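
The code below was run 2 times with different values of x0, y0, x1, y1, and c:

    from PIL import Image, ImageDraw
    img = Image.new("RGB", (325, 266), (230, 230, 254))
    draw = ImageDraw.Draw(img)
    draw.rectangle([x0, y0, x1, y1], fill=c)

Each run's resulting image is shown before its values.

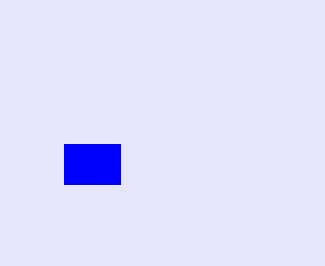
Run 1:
x0 = 64, y0 = 144, x1 = 120, y1 = 184, c = 'blue'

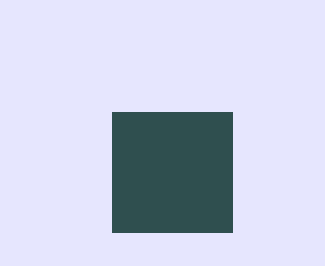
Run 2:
x0 = 112, y0 = 112, x1 = 232, y1 = 232, c = 'darkslategray'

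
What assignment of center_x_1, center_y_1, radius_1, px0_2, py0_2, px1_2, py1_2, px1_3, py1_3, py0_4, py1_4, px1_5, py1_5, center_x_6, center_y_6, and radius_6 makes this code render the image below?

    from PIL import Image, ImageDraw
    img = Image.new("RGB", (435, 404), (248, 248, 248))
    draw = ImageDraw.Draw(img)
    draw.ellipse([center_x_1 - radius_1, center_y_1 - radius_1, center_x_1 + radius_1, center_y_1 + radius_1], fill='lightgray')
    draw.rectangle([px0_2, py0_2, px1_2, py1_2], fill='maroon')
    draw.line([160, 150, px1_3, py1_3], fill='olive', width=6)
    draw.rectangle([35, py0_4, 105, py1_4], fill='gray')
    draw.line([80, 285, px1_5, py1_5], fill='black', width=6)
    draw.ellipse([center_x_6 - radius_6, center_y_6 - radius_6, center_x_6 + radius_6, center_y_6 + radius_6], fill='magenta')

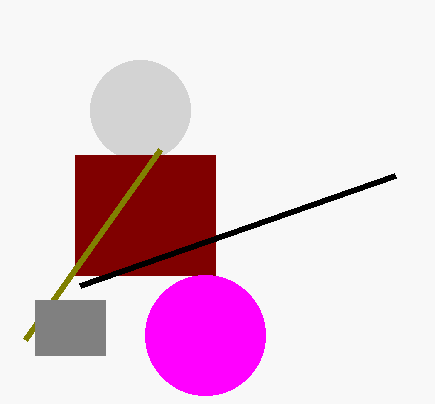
center_x_1 = 140, center_y_1 = 110, radius_1 = 50, px0_2 = 75, py0_2 = 155, px1_2 = 215, py1_2 = 275, px1_3 = 25, py1_3 = 340, py0_4 = 300, py1_4 = 355, px1_5 = 395, py1_5 = 175, center_x_6 = 205, center_y_6 = 335, radius_6 = 60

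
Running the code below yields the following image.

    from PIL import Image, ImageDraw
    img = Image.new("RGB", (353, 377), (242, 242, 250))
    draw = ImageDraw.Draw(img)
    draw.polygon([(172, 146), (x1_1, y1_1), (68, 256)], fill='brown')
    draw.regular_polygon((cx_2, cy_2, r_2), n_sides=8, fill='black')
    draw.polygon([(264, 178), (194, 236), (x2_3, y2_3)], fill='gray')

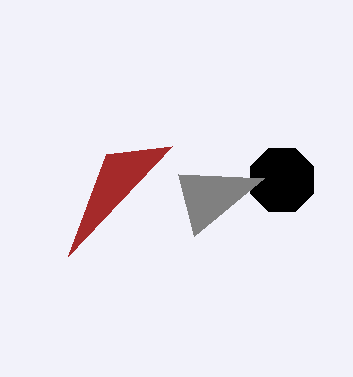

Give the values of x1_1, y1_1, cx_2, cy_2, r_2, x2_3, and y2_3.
x1_1 = 106, y1_1 = 154, cx_2 = 282, cy_2 = 180, r_2 = 34, x2_3 = 178, y2_3 = 174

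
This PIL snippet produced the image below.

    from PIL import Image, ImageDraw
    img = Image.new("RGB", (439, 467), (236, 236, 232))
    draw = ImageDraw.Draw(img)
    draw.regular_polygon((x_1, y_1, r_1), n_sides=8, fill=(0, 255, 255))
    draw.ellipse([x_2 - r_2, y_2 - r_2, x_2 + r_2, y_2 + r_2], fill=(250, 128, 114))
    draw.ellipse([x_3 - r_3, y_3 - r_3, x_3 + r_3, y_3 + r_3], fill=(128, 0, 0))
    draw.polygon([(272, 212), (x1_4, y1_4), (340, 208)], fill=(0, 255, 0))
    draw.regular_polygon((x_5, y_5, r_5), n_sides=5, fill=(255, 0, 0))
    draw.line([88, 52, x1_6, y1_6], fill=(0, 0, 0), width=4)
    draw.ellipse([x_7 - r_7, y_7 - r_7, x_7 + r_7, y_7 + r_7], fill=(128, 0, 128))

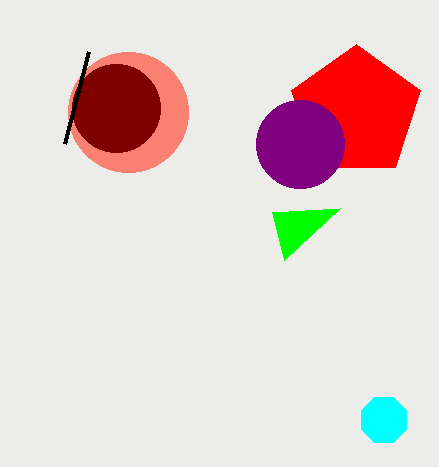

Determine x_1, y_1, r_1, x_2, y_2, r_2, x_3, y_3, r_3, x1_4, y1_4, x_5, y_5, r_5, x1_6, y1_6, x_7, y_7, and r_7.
x_1 = 384
y_1 = 420
r_1 = 24
x_2 = 128
y_2 = 112
r_2 = 60
x_3 = 116
y_3 = 108
r_3 = 44
x1_4 = 284
y1_4 = 260
x_5 = 356
y_5 = 112
r_5 = 68
x1_6 = 64
y1_6 = 144
x_7 = 300
y_7 = 144
r_7 = 44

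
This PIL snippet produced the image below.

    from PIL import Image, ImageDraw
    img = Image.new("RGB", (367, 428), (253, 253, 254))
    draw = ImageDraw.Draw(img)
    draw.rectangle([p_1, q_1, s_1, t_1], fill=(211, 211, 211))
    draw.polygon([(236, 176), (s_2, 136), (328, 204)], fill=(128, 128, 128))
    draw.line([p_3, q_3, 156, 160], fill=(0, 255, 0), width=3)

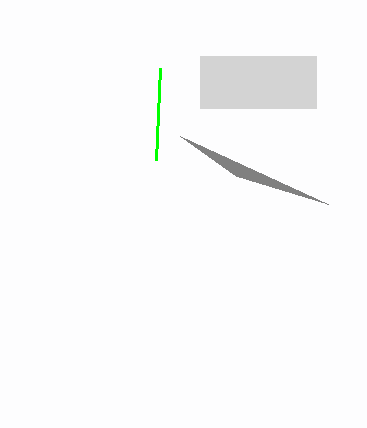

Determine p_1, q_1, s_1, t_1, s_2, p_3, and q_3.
p_1 = 200; q_1 = 56; s_1 = 316; t_1 = 108; s_2 = 180; p_3 = 160; q_3 = 68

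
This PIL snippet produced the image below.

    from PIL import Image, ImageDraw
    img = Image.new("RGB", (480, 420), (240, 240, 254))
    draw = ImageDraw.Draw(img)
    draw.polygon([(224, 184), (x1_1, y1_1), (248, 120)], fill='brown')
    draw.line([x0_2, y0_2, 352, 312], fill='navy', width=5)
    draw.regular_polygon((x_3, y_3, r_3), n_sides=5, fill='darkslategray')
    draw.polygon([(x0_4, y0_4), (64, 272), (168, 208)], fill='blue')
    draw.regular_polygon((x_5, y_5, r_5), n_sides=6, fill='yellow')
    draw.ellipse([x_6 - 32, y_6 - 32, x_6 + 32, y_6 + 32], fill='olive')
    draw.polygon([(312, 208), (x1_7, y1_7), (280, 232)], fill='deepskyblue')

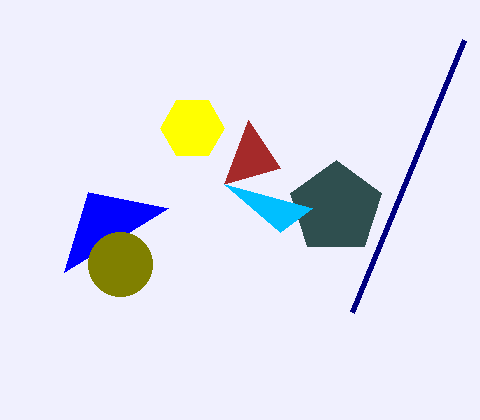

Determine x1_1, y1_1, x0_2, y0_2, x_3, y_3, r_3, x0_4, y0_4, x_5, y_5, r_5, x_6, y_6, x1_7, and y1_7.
x1_1 = 280
y1_1 = 168
x0_2 = 464
y0_2 = 40
x_3 = 336
y_3 = 208
r_3 = 48
x0_4 = 88
y0_4 = 192
x_5 = 192
y_5 = 128
r_5 = 32
x_6 = 120
y_6 = 264
x1_7 = 224
y1_7 = 184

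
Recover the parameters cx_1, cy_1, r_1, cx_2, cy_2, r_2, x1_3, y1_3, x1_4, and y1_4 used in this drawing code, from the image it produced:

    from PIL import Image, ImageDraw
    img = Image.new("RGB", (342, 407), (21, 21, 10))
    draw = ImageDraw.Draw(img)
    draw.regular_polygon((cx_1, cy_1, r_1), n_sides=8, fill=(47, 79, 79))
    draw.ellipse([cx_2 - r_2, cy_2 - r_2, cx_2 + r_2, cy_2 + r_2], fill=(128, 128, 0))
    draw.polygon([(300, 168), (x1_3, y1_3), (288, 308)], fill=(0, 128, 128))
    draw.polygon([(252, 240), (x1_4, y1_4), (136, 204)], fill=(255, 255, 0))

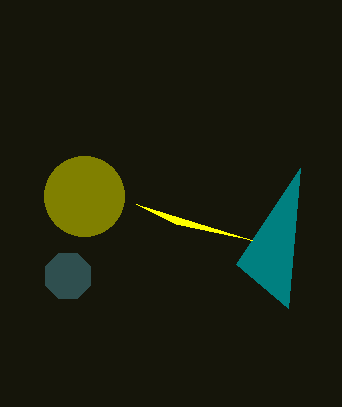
cx_1 = 68
cy_1 = 276
r_1 = 24
cx_2 = 84
cy_2 = 196
r_2 = 40
x1_3 = 236
y1_3 = 264
x1_4 = 176
y1_4 = 224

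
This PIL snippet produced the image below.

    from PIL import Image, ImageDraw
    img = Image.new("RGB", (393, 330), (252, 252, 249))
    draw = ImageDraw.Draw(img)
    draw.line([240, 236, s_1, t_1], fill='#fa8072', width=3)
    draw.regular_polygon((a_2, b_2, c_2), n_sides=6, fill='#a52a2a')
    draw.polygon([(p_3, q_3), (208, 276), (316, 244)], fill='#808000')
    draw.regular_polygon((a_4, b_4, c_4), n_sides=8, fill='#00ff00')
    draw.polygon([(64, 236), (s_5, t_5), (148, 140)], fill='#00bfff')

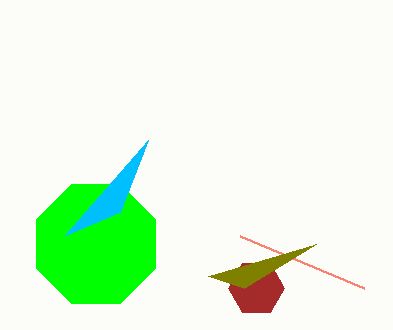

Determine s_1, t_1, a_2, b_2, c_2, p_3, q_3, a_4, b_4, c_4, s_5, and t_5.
s_1 = 364
t_1 = 288
a_2 = 256
b_2 = 288
c_2 = 28
p_3 = 244
q_3 = 288
a_4 = 96
b_4 = 244
c_4 = 64
s_5 = 120
t_5 = 212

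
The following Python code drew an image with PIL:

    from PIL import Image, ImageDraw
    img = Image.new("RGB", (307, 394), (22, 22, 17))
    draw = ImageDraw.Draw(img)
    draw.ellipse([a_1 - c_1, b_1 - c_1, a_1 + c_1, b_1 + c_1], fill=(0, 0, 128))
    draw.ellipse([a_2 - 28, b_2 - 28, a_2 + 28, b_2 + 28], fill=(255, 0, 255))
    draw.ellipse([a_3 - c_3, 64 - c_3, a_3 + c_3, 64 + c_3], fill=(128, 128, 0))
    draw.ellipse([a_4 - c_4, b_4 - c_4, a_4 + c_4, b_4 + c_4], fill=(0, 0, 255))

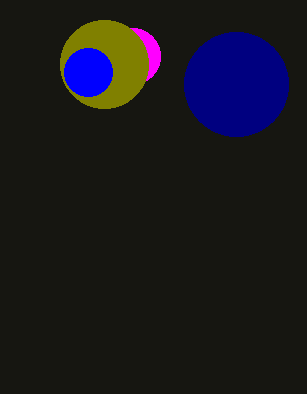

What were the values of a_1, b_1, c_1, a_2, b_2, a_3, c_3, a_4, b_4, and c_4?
a_1 = 236; b_1 = 84; c_1 = 52; a_2 = 132; b_2 = 56; a_3 = 104; c_3 = 44; a_4 = 88; b_4 = 72; c_4 = 24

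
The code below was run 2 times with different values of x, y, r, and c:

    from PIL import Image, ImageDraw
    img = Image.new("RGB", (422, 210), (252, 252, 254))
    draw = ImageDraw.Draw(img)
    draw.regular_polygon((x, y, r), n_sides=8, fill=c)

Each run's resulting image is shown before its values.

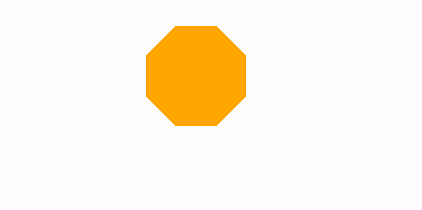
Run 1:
x = 196; y = 76; r = 54; c = 'orange'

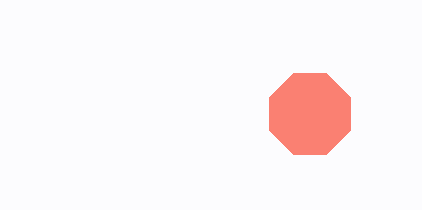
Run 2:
x = 310
y = 114
r = 44
c = 'salmon'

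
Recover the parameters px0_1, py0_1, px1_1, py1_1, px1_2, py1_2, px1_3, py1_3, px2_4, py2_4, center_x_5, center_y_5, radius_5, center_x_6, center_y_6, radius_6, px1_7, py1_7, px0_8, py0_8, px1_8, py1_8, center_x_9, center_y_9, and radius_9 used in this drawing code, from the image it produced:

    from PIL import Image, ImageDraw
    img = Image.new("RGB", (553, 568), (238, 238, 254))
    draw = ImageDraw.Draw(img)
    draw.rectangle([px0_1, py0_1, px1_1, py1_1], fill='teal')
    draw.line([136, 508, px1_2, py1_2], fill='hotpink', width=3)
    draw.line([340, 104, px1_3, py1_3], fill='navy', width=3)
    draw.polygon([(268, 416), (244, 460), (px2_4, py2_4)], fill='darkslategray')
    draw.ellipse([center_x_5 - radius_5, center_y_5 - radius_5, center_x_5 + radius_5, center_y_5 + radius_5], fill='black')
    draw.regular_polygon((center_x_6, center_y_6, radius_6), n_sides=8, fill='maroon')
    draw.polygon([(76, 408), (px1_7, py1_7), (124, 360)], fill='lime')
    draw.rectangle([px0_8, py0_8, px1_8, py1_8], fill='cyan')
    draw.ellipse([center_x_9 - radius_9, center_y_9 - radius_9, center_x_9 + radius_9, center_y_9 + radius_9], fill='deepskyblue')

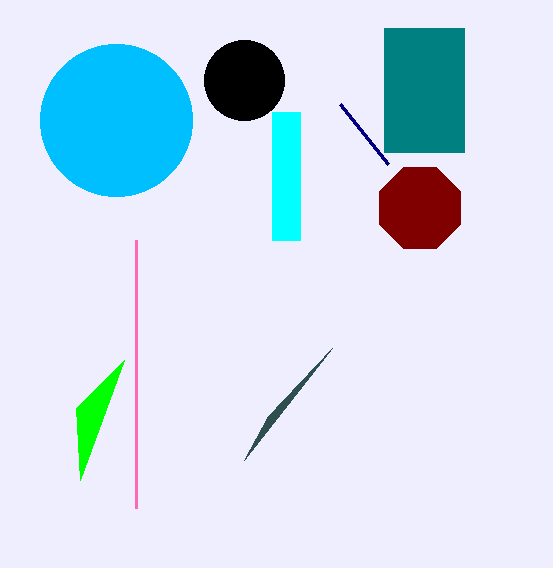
px0_1 = 384; py0_1 = 28; px1_1 = 464; py1_1 = 152; px1_2 = 136; py1_2 = 240; px1_3 = 388; py1_3 = 164; px2_4 = 332; py2_4 = 348; center_x_5 = 244; center_y_5 = 80; radius_5 = 40; center_x_6 = 420; center_y_6 = 208; radius_6 = 44; px1_7 = 80; py1_7 = 480; px0_8 = 272; py0_8 = 112; px1_8 = 300; py1_8 = 240; center_x_9 = 116; center_y_9 = 120; radius_9 = 76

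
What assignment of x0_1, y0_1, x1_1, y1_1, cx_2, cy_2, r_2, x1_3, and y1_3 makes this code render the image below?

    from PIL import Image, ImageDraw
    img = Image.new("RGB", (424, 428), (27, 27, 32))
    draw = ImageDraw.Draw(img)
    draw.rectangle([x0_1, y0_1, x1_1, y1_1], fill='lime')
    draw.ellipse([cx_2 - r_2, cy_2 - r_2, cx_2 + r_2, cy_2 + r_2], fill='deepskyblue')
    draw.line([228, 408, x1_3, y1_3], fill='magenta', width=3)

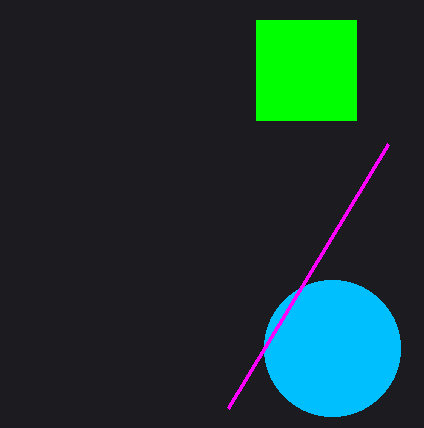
x0_1 = 256; y0_1 = 20; x1_1 = 356; y1_1 = 120; cx_2 = 332; cy_2 = 348; r_2 = 68; x1_3 = 388; y1_3 = 144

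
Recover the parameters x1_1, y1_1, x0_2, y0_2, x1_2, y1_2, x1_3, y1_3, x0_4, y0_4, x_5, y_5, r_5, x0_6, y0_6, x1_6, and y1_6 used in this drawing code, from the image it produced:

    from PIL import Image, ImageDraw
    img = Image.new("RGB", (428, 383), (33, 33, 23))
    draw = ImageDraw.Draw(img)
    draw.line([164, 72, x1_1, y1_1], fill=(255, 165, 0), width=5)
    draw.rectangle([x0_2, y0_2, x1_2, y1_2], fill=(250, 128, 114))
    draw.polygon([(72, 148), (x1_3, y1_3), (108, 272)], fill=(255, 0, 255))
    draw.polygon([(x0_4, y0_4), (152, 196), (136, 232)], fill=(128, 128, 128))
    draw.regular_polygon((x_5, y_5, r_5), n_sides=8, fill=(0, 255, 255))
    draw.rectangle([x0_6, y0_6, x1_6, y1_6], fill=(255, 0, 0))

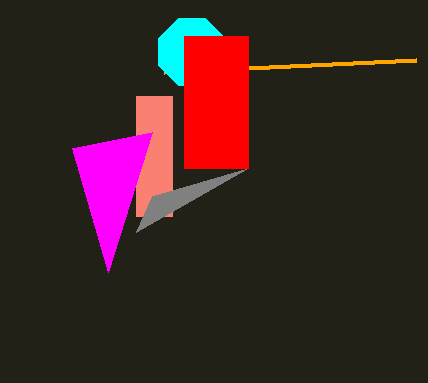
x1_1 = 416, y1_1 = 60, x0_2 = 136, y0_2 = 96, x1_2 = 172, y1_2 = 216, x1_3 = 152, y1_3 = 132, x0_4 = 248, y0_4 = 168, x_5 = 192, y_5 = 52, r_5 = 36, x0_6 = 184, y0_6 = 36, x1_6 = 248, y1_6 = 168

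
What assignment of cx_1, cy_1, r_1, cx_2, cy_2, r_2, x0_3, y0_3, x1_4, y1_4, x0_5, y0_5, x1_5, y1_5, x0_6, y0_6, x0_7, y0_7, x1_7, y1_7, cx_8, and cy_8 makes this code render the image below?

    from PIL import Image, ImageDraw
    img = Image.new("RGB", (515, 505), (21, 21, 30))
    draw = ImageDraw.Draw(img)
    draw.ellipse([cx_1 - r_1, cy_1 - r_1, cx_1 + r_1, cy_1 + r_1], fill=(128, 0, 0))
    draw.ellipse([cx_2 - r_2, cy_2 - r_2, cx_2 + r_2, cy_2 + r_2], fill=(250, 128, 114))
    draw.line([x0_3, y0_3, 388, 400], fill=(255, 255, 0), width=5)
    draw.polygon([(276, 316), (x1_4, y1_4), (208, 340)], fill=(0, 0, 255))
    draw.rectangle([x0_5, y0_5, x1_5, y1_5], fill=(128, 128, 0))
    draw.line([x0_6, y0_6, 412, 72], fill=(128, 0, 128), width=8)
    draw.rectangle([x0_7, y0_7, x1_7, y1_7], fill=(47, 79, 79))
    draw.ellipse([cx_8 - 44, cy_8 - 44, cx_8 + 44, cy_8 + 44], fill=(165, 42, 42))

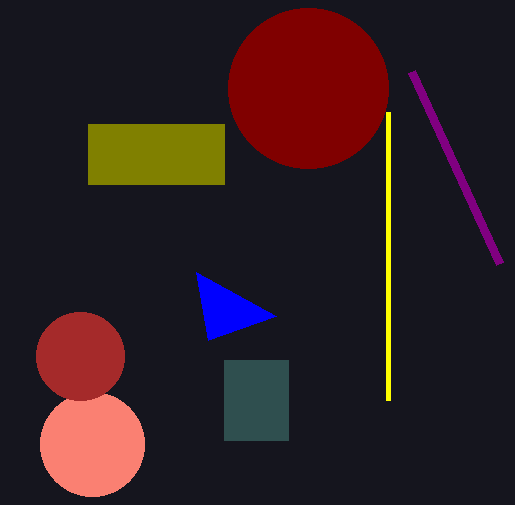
cx_1 = 308
cy_1 = 88
r_1 = 80
cx_2 = 92
cy_2 = 444
r_2 = 52
x0_3 = 388
y0_3 = 112
x1_4 = 196
y1_4 = 272
x0_5 = 88
y0_5 = 124
x1_5 = 224
y1_5 = 184
x0_6 = 500
y0_6 = 264
x0_7 = 224
y0_7 = 360
x1_7 = 288
y1_7 = 440
cx_8 = 80
cy_8 = 356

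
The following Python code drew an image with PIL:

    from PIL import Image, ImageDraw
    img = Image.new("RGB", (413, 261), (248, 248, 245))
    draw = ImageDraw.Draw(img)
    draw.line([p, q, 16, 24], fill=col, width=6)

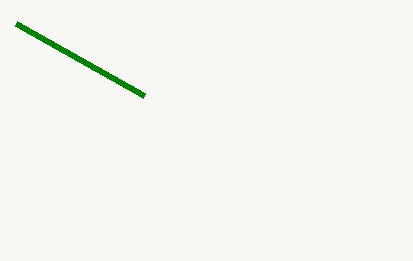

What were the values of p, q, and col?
p = 144; q = 96; col = 'green'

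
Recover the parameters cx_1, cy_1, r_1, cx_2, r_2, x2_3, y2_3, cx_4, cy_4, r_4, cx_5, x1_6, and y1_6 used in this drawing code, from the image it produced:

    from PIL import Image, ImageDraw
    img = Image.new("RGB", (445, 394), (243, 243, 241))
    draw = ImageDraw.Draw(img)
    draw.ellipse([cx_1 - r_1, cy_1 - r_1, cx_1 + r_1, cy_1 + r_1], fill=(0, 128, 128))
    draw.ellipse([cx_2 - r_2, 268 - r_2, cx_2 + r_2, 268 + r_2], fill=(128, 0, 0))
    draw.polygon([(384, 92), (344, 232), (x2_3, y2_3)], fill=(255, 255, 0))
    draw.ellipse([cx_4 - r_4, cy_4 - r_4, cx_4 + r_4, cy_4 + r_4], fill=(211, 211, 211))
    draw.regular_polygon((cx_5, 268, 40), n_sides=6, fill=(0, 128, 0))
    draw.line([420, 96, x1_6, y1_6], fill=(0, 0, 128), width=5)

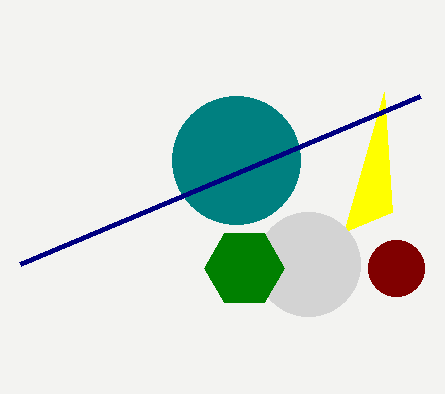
cx_1 = 236; cy_1 = 160; r_1 = 64; cx_2 = 396; r_2 = 28; x2_3 = 392; y2_3 = 212; cx_4 = 308; cy_4 = 264; r_4 = 52; cx_5 = 244; x1_6 = 20; y1_6 = 264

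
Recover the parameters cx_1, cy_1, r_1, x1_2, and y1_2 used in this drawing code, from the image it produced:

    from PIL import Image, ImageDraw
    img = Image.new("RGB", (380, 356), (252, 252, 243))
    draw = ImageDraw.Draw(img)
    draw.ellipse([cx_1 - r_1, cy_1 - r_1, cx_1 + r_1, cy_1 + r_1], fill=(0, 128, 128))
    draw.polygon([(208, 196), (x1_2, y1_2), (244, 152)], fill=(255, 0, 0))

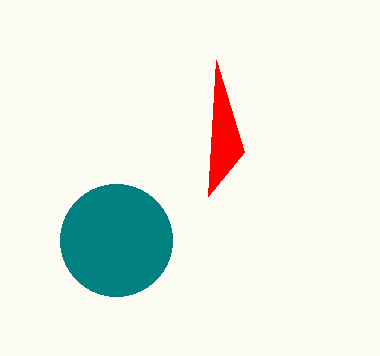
cx_1 = 116, cy_1 = 240, r_1 = 56, x1_2 = 216, y1_2 = 60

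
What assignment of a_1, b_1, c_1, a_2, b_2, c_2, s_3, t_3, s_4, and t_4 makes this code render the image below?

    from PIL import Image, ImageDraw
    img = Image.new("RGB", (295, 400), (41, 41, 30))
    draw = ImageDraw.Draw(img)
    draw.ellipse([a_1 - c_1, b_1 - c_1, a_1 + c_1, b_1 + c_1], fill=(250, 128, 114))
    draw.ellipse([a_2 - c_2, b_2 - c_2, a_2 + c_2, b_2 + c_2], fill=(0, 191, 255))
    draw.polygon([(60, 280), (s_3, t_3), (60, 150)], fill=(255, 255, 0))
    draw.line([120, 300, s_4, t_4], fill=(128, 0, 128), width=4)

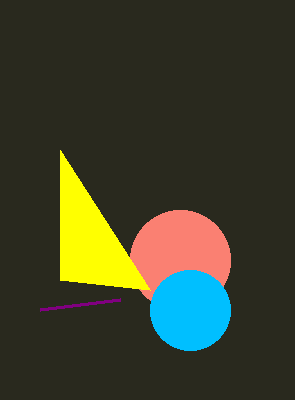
a_1 = 180, b_1 = 260, c_1 = 50, a_2 = 190, b_2 = 310, c_2 = 40, s_3 = 150, t_3 = 290, s_4 = 40, t_4 = 310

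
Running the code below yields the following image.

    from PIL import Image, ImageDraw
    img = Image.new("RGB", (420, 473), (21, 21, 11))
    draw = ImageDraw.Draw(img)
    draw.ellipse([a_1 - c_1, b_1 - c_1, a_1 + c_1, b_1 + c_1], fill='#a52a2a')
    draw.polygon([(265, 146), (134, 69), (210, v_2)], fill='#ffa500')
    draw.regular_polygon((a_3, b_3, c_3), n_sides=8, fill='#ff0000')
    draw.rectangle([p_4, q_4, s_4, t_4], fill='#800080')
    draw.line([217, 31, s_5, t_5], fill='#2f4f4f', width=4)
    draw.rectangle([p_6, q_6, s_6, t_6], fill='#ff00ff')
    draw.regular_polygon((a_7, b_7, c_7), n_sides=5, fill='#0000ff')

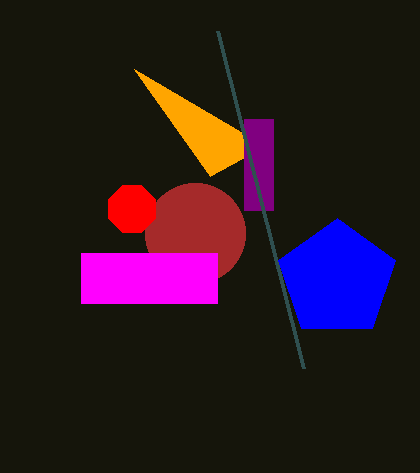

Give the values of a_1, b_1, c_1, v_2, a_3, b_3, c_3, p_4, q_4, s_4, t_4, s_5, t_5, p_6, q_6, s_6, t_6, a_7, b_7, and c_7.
a_1 = 195
b_1 = 233
c_1 = 50
v_2 = 176
a_3 = 132
b_3 = 209
c_3 = 25
p_4 = 244
q_4 = 119
s_4 = 273
t_4 = 210
s_5 = 303
t_5 = 368
p_6 = 81
q_6 = 253
s_6 = 217
t_6 = 303
a_7 = 337
b_7 = 279
c_7 = 61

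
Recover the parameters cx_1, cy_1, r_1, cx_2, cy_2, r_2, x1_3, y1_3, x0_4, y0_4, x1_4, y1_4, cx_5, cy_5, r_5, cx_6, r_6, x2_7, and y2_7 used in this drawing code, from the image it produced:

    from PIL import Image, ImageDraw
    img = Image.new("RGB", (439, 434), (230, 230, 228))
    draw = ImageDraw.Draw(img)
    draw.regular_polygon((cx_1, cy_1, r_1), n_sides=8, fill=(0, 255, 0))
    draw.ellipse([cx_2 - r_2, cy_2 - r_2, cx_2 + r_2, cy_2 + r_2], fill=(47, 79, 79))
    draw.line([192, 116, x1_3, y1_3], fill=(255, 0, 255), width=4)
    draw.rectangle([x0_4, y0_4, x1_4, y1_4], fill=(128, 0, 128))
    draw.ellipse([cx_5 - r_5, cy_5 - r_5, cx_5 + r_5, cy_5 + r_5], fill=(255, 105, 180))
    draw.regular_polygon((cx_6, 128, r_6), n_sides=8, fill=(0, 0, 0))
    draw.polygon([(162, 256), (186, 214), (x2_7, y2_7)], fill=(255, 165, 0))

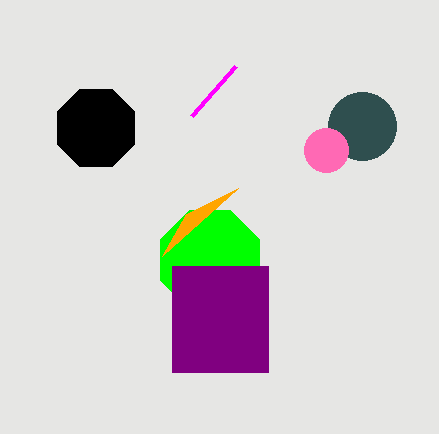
cx_1 = 210; cy_1 = 260; r_1 = 54; cx_2 = 362; cy_2 = 126; r_2 = 34; x1_3 = 236; y1_3 = 66; x0_4 = 172; y0_4 = 266; x1_4 = 268; y1_4 = 372; cx_5 = 326; cy_5 = 150; r_5 = 22; cx_6 = 96; r_6 = 42; x2_7 = 238; y2_7 = 188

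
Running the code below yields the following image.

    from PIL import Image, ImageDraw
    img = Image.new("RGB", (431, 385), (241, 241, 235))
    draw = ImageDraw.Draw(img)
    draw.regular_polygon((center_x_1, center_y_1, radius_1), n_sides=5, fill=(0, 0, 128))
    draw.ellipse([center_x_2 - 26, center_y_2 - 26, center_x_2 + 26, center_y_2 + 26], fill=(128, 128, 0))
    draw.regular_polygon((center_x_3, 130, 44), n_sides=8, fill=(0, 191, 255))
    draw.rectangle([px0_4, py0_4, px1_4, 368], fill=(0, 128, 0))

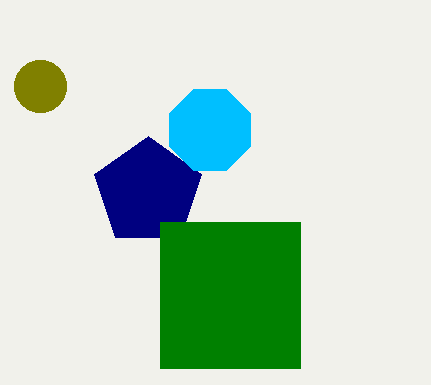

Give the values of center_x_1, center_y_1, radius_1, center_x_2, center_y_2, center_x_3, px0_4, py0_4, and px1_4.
center_x_1 = 148; center_y_1 = 192; radius_1 = 56; center_x_2 = 40; center_y_2 = 86; center_x_3 = 210; px0_4 = 160; py0_4 = 222; px1_4 = 300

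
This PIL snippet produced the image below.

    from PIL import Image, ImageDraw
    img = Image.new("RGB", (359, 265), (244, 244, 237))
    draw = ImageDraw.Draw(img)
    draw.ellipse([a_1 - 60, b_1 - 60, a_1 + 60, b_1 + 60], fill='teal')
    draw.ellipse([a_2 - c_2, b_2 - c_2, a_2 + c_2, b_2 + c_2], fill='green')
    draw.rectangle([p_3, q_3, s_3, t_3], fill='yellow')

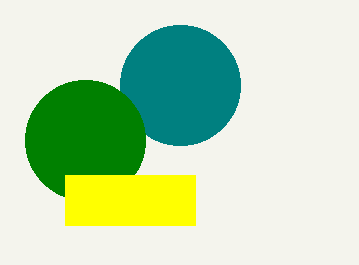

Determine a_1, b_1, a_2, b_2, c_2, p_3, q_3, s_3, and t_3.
a_1 = 180; b_1 = 85; a_2 = 85; b_2 = 140; c_2 = 60; p_3 = 65; q_3 = 175; s_3 = 195; t_3 = 225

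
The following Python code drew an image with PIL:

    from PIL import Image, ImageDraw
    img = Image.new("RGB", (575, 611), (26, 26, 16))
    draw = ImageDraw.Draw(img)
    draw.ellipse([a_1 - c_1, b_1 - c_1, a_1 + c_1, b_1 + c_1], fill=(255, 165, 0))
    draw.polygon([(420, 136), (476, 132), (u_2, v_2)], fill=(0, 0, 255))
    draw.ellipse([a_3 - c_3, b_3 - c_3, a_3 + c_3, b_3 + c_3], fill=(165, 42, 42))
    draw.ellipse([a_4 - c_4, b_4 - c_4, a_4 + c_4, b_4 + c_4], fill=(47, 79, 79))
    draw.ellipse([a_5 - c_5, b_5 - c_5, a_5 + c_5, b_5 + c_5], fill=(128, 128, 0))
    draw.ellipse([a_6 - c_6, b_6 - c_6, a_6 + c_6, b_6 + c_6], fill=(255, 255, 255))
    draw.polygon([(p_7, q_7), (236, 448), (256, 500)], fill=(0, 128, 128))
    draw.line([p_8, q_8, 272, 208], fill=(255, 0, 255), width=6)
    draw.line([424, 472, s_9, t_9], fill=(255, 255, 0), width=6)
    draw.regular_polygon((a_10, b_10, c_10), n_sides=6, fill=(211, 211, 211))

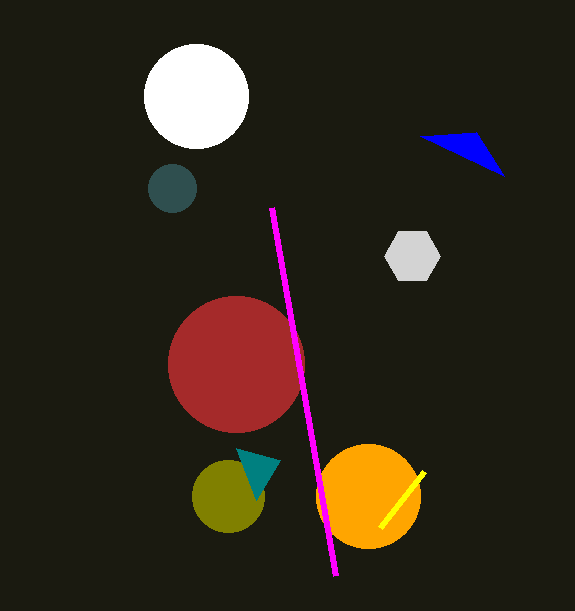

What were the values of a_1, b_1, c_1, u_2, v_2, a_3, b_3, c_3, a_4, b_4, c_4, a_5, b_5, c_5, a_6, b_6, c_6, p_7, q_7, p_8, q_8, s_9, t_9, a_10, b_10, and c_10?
a_1 = 368, b_1 = 496, c_1 = 52, u_2 = 504, v_2 = 176, a_3 = 236, b_3 = 364, c_3 = 68, a_4 = 172, b_4 = 188, c_4 = 24, a_5 = 228, b_5 = 496, c_5 = 36, a_6 = 196, b_6 = 96, c_6 = 52, p_7 = 280, q_7 = 460, p_8 = 336, q_8 = 576, s_9 = 380, t_9 = 528, a_10 = 412, b_10 = 256, c_10 = 28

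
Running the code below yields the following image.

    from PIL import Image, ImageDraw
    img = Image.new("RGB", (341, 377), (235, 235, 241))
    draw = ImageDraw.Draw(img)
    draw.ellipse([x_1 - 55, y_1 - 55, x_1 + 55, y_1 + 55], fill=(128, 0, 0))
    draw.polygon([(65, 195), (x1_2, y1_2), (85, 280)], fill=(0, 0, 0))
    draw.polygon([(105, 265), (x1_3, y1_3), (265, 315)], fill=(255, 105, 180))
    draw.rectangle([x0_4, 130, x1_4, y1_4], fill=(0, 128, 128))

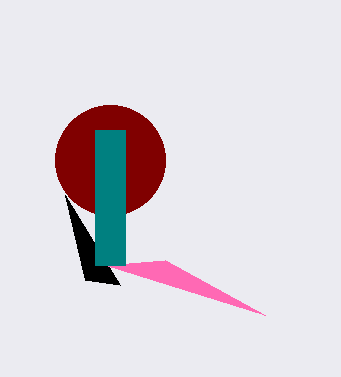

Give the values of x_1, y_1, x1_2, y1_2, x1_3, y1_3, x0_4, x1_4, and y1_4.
x_1 = 110
y_1 = 160
x1_2 = 120
y1_2 = 285
x1_3 = 165
y1_3 = 260
x0_4 = 95
x1_4 = 125
y1_4 = 265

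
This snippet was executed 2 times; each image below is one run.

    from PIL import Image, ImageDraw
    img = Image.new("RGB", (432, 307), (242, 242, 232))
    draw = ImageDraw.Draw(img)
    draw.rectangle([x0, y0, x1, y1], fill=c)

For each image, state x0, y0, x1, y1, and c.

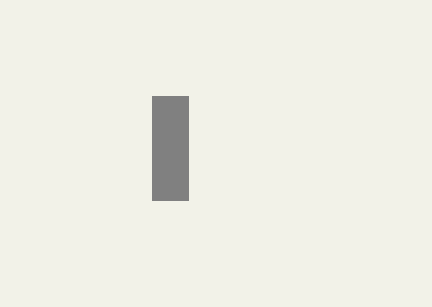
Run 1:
x0 = 152, y0 = 96, x1 = 188, y1 = 200, c = 'gray'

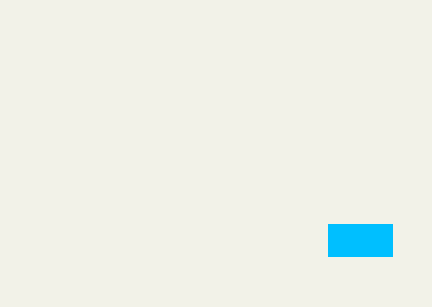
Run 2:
x0 = 328
y0 = 224
x1 = 392
y1 = 256
c = 'deepskyblue'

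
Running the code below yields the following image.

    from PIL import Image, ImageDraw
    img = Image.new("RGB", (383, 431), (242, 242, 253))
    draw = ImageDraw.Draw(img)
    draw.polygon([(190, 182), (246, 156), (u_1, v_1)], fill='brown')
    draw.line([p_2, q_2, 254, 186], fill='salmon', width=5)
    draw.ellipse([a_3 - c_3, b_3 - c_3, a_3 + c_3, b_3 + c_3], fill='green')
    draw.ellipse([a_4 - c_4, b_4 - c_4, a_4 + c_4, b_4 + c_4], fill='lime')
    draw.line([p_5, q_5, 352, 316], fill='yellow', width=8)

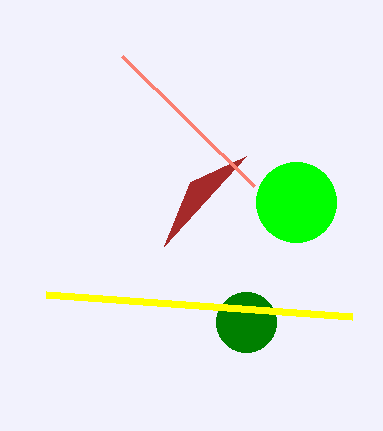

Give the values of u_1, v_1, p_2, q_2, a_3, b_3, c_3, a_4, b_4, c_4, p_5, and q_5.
u_1 = 164; v_1 = 246; p_2 = 122; q_2 = 56; a_3 = 246; b_3 = 322; c_3 = 30; a_4 = 296; b_4 = 202; c_4 = 40; p_5 = 46; q_5 = 294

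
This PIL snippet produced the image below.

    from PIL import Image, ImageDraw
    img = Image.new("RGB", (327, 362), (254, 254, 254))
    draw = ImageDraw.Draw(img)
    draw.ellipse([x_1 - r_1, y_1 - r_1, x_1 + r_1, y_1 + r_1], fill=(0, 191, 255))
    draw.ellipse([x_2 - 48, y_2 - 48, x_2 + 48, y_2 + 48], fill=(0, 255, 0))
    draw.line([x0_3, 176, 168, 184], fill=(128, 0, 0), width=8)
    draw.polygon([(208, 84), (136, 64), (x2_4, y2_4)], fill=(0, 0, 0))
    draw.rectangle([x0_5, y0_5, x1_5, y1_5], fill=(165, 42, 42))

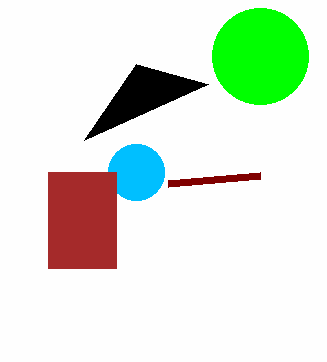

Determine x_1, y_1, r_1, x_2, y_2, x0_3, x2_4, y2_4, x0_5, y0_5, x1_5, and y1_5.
x_1 = 136
y_1 = 172
r_1 = 28
x_2 = 260
y_2 = 56
x0_3 = 260
x2_4 = 84
y2_4 = 140
x0_5 = 48
y0_5 = 172
x1_5 = 116
y1_5 = 268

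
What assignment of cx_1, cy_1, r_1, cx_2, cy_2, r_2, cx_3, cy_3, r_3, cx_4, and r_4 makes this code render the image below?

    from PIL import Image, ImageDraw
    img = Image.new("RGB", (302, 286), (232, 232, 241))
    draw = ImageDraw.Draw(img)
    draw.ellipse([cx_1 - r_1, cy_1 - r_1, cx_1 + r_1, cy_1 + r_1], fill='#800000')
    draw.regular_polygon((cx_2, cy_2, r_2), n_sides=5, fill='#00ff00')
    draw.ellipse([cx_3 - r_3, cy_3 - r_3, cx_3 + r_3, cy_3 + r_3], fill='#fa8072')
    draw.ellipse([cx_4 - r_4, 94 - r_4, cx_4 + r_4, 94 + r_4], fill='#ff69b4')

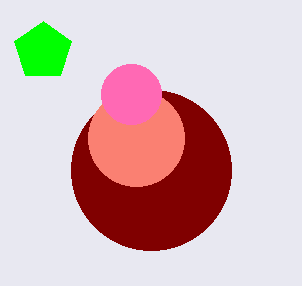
cx_1 = 151, cy_1 = 170, r_1 = 80, cx_2 = 43, cy_2 = 51, r_2 = 30, cx_3 = 136, cy_3 = 138, r_3 = 48, cx_4 = 131, r_4 = 30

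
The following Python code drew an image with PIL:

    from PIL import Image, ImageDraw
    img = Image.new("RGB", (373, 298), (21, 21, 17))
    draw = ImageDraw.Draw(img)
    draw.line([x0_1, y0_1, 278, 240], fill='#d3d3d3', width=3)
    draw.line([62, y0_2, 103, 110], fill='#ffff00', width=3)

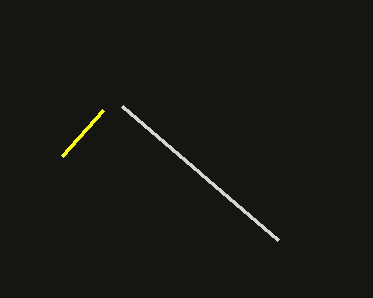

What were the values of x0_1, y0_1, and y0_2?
x0_1 = 122, y0_1 = 106, y0_2 = 156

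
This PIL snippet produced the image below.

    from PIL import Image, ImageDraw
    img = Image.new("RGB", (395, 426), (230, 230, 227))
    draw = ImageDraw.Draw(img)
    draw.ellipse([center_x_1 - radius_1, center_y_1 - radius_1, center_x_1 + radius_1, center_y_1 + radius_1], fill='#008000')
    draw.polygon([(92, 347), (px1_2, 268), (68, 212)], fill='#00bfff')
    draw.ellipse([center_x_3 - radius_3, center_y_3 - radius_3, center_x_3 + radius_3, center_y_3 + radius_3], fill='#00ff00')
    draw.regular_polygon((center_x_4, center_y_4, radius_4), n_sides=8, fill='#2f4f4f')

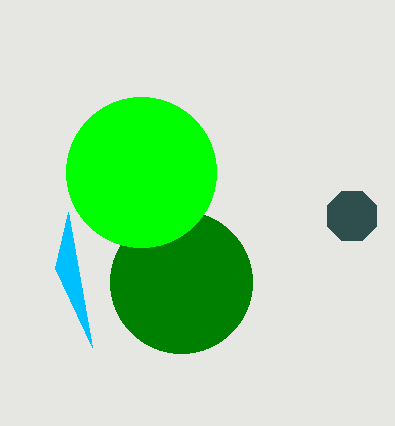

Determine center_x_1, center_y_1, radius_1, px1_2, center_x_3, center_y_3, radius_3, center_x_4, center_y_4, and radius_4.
center_x_1 = 181, center_y_1 = 282, radius_1 = 71, px1_2 = 55, center_x_3 = 141, center_y_3 = 172, radius_3 = 75, center_x_4 = 352, center_y_4 = 216, radius_4 = 27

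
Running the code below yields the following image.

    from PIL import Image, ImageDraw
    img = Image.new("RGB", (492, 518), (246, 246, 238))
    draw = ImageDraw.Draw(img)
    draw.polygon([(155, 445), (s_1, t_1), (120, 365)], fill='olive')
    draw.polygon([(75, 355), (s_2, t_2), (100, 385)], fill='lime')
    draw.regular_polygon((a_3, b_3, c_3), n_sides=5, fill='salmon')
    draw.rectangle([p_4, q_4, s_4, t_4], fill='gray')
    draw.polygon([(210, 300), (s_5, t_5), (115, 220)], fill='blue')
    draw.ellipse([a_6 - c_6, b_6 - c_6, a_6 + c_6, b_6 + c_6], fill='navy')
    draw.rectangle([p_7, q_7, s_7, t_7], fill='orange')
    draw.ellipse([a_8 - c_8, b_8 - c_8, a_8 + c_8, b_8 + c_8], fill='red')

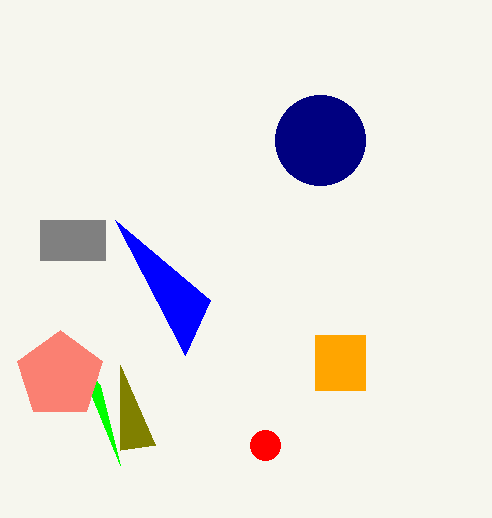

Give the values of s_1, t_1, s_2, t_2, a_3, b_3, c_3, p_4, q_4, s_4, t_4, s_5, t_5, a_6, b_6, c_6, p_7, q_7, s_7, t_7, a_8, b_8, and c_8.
s_1 = 120, t_1 = 450, s_2 = 120, t_2 = 465, a_3 = 60, b_3 = 375, c_3 = 45, p_4 = 40, q_4 = 220, s_4 = 105, t_4 = 260, s_5 = 185, t_5 = 355, a_6 = 320, b_6 = 140, c_6 = 45, p_7 = 315, q_7 = 335, s_7 = 365, t_7 = 390, a_8 = 265, b_8 = 445, c_8 = 15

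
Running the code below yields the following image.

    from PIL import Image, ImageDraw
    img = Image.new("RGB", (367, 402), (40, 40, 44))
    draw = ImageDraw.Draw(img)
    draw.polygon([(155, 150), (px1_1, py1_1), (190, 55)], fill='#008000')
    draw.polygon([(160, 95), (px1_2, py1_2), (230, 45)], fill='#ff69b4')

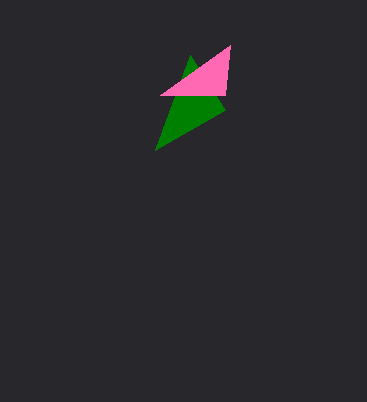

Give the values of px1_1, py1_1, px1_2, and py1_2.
px1_1 = 225; py1_1 = 110; px1_2 = 225; py1_2 = 95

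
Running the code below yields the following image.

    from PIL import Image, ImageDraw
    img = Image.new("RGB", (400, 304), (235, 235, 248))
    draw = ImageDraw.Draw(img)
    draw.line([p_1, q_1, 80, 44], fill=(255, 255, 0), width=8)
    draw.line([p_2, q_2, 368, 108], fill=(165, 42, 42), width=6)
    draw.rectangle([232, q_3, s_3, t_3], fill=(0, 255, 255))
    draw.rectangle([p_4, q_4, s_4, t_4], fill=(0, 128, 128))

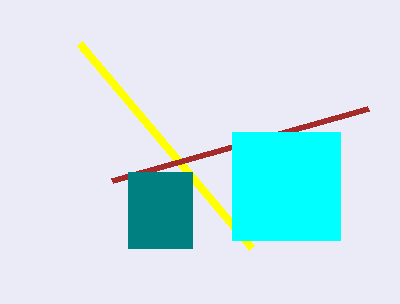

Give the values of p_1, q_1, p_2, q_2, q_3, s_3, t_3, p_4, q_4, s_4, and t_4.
p_1 = 252; q_1 = 248; p_2 = 112; q_2 = 180; q_3 = 132; s_3 = 340; t_3 = 240; p_4 = 128; q_4 = 172; s_4 = 192; t_4 = 248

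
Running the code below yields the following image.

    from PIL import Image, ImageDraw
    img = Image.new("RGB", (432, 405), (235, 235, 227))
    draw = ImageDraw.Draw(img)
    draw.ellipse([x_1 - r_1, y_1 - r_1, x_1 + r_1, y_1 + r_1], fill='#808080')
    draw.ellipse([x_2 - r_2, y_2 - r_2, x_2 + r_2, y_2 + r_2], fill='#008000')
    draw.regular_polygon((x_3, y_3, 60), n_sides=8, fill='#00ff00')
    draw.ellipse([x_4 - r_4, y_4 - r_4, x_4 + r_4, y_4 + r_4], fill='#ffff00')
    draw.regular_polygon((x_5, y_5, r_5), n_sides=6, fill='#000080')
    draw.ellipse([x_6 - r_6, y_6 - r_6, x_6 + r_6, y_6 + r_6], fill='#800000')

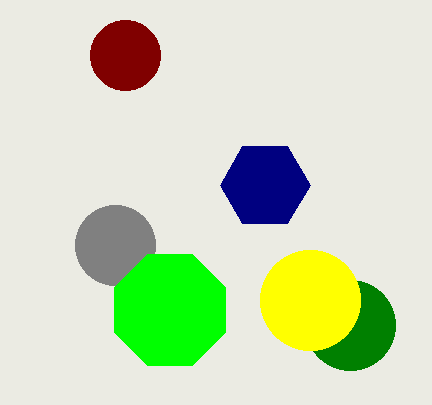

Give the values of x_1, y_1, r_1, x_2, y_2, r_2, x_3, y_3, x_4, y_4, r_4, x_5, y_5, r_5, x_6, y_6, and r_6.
x_1 = 115; y_1 = 245; r_1 = 40; x_2 = 350; y_2 = 325; r_2 = 45; x_3 = 170; y_3 = 310; x_4 = 310; y_4 = 300; r_4 = 50; x_5 = 265; y_5 = 185; r_5 = 45; x_6 = 125; y_6 = 55; r_6 = 35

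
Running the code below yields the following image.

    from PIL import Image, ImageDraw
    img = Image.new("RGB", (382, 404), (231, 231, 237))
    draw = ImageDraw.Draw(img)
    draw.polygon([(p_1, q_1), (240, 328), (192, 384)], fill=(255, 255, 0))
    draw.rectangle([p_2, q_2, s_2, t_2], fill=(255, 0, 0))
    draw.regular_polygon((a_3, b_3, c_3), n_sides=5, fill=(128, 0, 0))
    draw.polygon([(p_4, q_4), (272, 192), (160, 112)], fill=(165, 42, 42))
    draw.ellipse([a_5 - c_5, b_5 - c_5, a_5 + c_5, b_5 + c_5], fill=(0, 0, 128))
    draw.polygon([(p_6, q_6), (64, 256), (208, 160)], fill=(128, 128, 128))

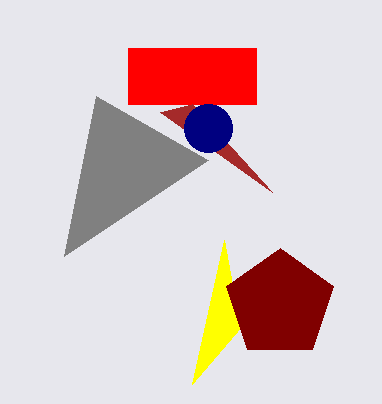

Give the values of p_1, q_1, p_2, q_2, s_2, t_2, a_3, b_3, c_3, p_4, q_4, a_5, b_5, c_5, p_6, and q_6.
p_1 = 224, q_1 = 240, p_2 = 128, q_2 = 48, s_2 = 256, t_2 = 104, a_3 = 280, b_3 = 304, c_3 = 56, p_4 = 192, q_4 = 104, a_5 = 208, b_5 = 128, c_5 = 24, p_6 = 96, q_6 = 96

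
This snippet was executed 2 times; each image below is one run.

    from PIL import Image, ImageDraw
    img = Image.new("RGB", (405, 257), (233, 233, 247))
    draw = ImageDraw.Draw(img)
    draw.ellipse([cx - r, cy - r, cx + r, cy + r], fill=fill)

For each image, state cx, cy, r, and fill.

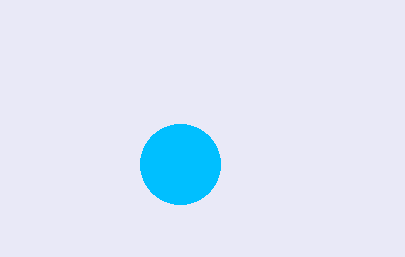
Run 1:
cx = 180
cy = 164
r = 40
fill = 'deepskyblue'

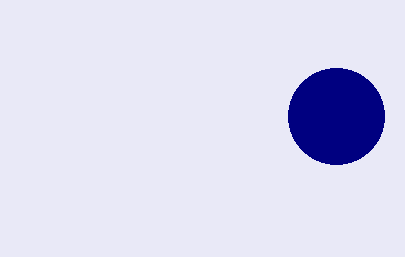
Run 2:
cx = 336
cy = 116
r = 48
fill = 'navy'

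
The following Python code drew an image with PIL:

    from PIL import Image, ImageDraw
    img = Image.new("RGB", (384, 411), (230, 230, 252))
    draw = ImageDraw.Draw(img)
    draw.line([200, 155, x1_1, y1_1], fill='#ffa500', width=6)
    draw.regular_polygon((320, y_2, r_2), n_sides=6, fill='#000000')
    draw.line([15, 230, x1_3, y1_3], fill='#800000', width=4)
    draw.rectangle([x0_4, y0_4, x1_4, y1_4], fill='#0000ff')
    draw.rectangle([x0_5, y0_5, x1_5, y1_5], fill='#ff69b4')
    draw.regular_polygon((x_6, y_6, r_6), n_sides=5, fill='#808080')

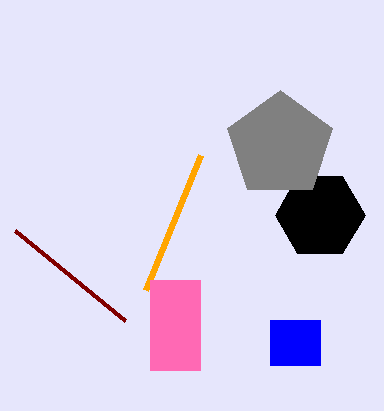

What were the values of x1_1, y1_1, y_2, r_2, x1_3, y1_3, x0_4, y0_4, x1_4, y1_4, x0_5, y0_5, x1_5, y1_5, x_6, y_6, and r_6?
x1_1 = 145; y1_1 = 290; y_2 = 215; r_2 = 45; x1_3 = 125; y1_3 = 320; x0_4 = 270; y0_4 = 320; x1_4 = 320; y1_4 = 365; x0_5 = 150; y0_5 = 280; x1_5 = 200; y1_5 = 370; x_6 = 280; y_6 = 145; r_6 = 55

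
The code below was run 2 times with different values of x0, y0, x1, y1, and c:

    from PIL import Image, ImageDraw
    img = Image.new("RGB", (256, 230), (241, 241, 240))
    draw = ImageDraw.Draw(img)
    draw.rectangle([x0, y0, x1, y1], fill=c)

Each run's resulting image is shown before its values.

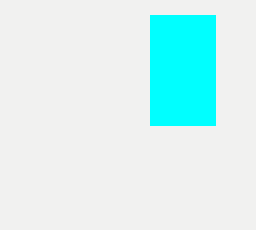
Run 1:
x0 = 150, y0 = 15, x1 = 215, y1 = 125, c = 'cyan'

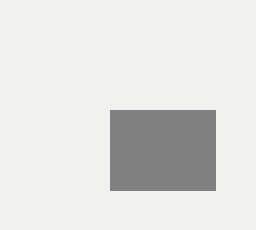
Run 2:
x0 = 110
y0 = 110
x1 = 215
y1 = 190
c = 'gray'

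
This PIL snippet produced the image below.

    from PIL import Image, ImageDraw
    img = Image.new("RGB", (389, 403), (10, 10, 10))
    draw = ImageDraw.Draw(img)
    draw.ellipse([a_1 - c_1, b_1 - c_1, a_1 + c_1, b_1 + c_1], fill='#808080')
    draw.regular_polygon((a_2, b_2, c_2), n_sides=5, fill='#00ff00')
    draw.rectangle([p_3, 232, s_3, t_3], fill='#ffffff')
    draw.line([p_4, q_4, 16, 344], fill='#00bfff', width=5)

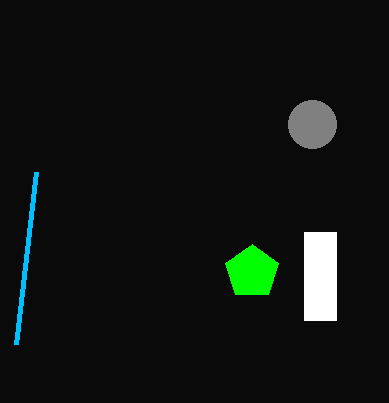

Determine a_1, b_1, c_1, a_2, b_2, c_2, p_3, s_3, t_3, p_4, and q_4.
a_1 = 312, b_1 = 124, c_1 = 24, a_2 = 252, b_2 = 272, c_2 = 28, p_3 = 304, s_3 = 336, t_3 = 320, p_4 = 36, q_4 = 172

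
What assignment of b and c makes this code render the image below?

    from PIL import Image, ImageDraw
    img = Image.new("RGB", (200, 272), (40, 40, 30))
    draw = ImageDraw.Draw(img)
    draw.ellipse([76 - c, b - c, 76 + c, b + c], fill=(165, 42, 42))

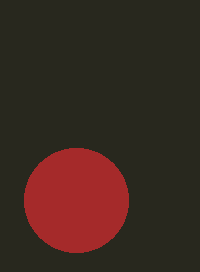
b = 200
c = 52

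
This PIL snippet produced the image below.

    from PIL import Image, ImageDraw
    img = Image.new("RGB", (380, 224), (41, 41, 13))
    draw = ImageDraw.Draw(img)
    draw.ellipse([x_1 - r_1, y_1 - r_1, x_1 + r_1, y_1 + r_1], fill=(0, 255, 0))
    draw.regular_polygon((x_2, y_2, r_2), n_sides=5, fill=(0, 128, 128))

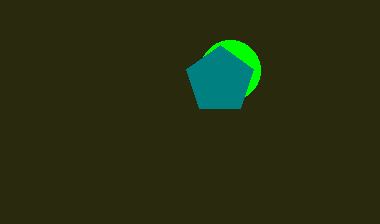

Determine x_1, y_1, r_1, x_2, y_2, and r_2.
x_1 = 230, y_1 = 70, r_1 = 30, x_2 = 220, y_2 = 80, r_2 = 35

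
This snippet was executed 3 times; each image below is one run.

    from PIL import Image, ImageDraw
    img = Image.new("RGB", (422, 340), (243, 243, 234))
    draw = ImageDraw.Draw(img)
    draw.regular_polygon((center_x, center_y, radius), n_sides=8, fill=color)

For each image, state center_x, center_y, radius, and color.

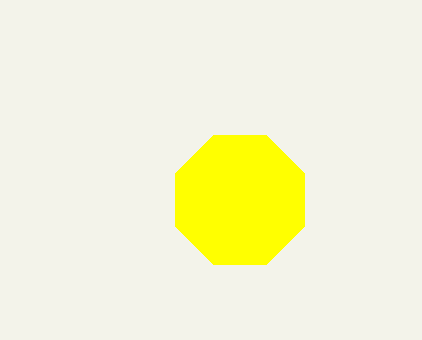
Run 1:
center_x = 240
center_y = 200
radius = 70
color = 'yellow'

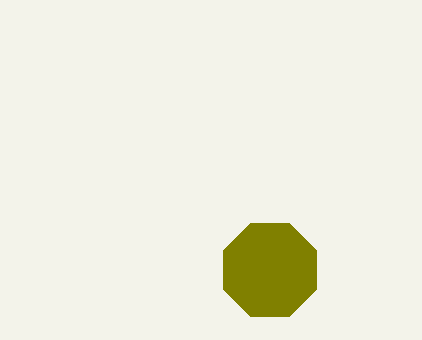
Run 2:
center_x = 270, center_y = 270, radius = 50, color = 'olive'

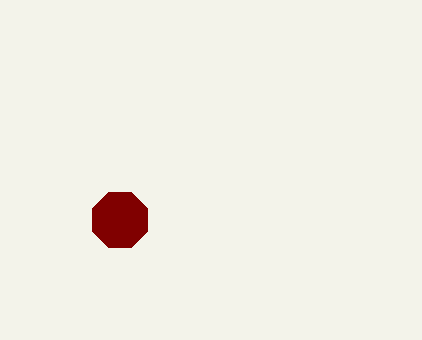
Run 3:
center_x = 120
center_y = 220
radius = 30
color = 'maroon'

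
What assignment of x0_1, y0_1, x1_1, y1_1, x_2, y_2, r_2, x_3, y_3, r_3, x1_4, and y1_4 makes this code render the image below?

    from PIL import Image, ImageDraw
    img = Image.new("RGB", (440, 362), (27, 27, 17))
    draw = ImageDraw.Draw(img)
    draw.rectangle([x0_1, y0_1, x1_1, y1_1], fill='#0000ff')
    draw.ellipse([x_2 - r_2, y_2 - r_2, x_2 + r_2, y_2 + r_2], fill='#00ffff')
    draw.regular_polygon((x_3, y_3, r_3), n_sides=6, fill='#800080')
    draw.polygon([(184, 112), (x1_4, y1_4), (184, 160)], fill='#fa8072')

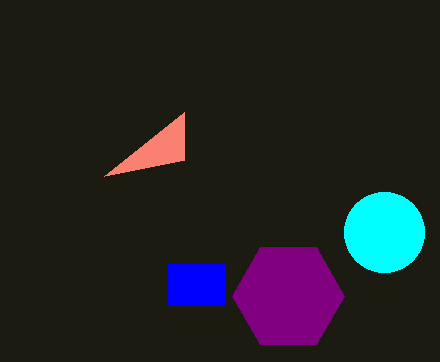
x0_1 = 168
y0_1 = 264
x1_1 = 224
y1_1 = 304
x_2 = 384
y_2 = 232
r_2 = 40
x_3 = 288
y_3 = 296
r_3 = 56
x1_4 = 104
y1_4 = 176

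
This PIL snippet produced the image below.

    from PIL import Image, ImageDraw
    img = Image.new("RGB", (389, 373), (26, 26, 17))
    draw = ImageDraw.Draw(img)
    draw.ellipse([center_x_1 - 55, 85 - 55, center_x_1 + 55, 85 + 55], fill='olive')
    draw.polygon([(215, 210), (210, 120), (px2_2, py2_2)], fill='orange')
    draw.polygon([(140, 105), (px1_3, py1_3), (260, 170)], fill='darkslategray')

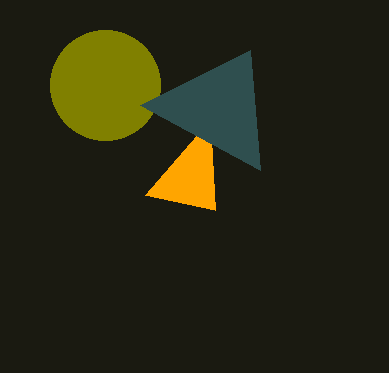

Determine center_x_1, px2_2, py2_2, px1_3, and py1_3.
center_x_1 = 105; px2_2 = 145; py2_2 = 195; px1_3 = 250; py1_3 = 50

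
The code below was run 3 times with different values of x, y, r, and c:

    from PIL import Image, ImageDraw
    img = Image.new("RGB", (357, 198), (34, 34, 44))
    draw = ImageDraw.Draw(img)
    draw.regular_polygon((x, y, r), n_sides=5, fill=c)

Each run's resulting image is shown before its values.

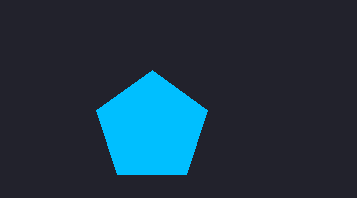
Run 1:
x = 152
y = 128
r = 58
c = 'deepskyblue'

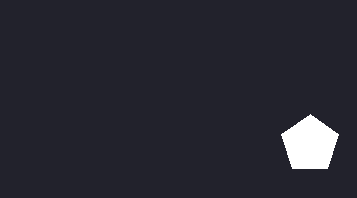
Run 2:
x = 310
y = 144
r = 30
c = 'white'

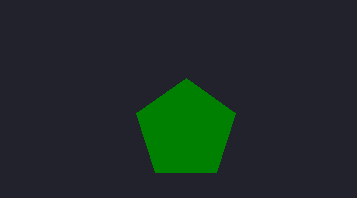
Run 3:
x = 186
y = 130
r = 52
c = 'green'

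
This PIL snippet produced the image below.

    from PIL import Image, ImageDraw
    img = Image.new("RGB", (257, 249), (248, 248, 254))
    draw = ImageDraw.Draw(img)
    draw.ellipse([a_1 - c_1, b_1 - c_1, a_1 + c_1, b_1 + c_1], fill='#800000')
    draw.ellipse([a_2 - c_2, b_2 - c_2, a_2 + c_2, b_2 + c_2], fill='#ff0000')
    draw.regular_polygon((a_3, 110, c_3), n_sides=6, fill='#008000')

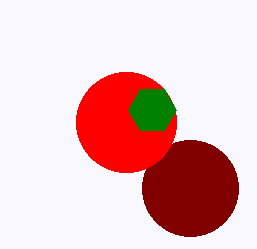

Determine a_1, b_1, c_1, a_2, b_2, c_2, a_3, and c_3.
a_1 = 190
b_1 = 188
c_1 = 48
a_2 = 126
b_2 = 122
c_2 = 50
a_3 = 152
c_3 = 24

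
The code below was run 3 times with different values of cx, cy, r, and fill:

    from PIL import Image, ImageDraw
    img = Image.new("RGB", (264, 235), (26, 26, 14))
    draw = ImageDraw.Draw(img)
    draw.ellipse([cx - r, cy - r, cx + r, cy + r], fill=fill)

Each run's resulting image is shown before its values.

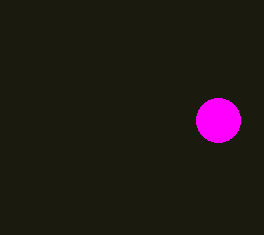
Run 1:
cx = 218
cy = 120
r = 22
fill = 'magenta'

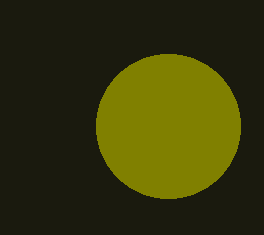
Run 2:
cx = 168, cy = 126, r = 72, fill = 'olive'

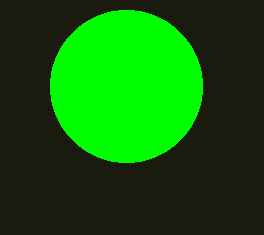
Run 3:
cx = 126
cy = 86
r = 76
fill = 'lime'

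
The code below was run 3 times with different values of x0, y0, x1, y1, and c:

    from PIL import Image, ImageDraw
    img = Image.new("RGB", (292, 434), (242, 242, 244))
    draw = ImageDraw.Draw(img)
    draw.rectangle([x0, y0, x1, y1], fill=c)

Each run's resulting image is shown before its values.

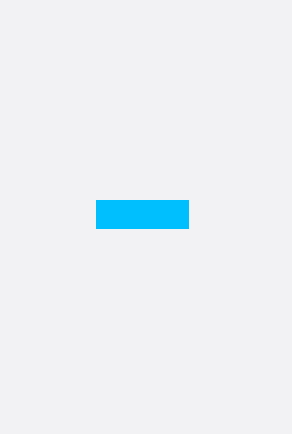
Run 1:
x0 = 96; y0 = 200; x1 = 188; y1 = 228; c = 'deepskyblue'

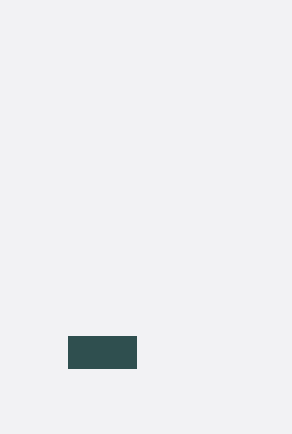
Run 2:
x0 = 68, y0 = 336, x1 = 136, y1 = 368, c = 'darkslategray'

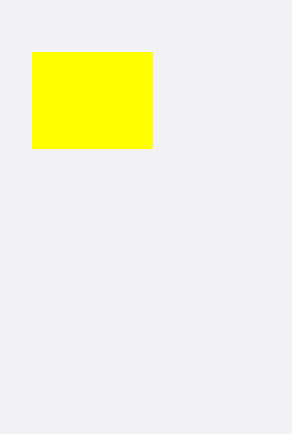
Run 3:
x0 = 32
y0 = 52
x1 = 152
y1 = 148
c = 'yellow'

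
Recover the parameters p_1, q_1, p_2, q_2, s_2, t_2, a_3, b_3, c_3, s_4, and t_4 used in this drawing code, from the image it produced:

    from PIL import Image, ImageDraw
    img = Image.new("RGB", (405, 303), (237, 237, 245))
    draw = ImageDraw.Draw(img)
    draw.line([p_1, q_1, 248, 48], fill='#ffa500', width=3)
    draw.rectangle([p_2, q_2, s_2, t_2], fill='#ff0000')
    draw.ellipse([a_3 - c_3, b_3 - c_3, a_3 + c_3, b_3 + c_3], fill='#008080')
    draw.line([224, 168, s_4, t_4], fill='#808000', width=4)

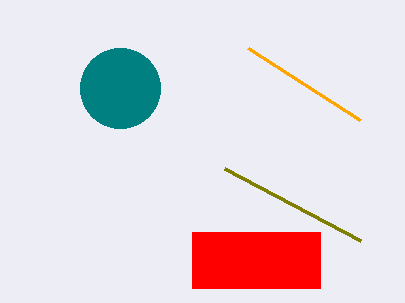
p_1 = 360; q_1 = 120; p_2 = 192; q_2 = 232; s_2 = 320; t_2 = 288; a_3 = 120; b_3 = 88; c_3 = 40; s_4 = 360; t_4 = 240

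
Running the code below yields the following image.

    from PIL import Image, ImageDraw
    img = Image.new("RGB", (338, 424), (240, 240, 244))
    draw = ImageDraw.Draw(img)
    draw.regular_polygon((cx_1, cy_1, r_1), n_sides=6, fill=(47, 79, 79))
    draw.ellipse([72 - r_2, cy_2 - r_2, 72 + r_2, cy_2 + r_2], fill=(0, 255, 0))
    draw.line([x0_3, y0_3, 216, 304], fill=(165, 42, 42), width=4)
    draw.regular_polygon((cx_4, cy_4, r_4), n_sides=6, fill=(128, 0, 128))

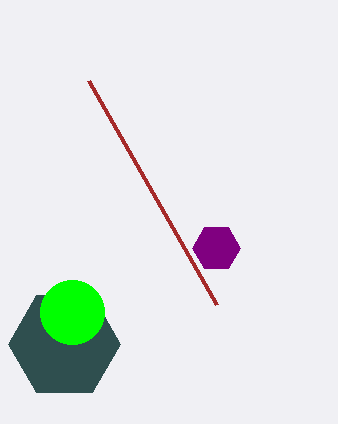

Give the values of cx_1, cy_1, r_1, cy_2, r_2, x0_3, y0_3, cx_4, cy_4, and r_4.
cx_1 = 64
cy_1 = 344
r_1 = 56
cy_2 = 312
r_2 = 32
x0_3 = 88
y0_3 = 80
cx_4 = 216
cy_4 = 248
r_4 = 24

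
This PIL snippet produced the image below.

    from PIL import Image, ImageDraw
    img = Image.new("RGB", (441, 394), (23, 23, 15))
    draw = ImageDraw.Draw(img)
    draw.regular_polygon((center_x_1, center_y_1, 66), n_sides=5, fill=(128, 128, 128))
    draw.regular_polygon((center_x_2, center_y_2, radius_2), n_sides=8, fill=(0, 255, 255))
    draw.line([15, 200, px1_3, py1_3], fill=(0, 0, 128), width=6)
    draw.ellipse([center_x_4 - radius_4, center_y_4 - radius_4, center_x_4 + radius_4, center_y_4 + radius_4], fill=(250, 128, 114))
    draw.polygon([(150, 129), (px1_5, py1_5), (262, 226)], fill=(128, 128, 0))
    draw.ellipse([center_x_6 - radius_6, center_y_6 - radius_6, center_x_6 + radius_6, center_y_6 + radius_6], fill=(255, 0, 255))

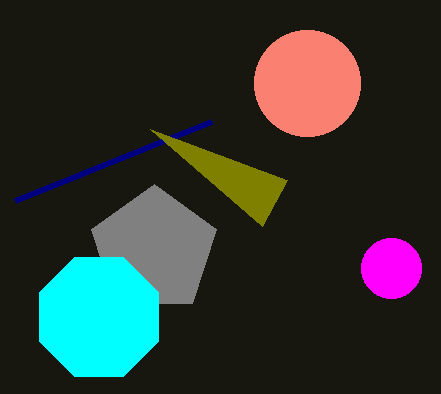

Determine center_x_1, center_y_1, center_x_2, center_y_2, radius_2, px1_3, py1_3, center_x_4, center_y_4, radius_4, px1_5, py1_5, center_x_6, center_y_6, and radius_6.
center_x_1 = 154
center_y_1 = 250
center_x_2 = 99
center_y_2 = 317
radius_2 = 64
px1_3 = 211
py1_3 = 121
center_x_4 = 307
center_y_4 = 83
radius_4 = 53
px1_5 = 287
py1_5 = 180
center_x_6 = 391
center_y_6 = 268
radius_6 = 30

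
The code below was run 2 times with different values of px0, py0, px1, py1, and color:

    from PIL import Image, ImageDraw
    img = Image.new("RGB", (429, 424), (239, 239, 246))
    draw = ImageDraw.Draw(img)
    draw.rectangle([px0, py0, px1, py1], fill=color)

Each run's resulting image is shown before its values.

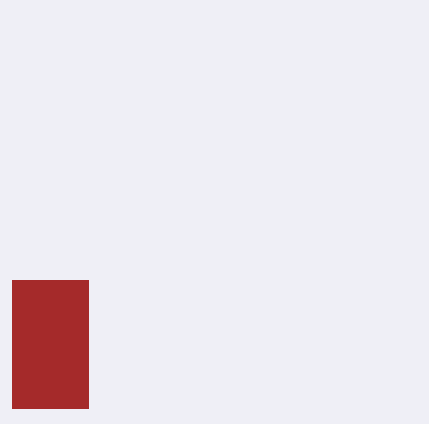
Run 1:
px0 = 12
py0 = 280
px1 = 88
py1 = 408
color = 'brown'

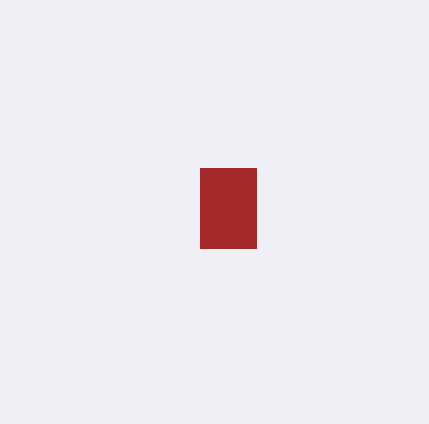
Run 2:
px0 = 200; py0 = 168; px1 = 256; py1 = 248; color = 'brown'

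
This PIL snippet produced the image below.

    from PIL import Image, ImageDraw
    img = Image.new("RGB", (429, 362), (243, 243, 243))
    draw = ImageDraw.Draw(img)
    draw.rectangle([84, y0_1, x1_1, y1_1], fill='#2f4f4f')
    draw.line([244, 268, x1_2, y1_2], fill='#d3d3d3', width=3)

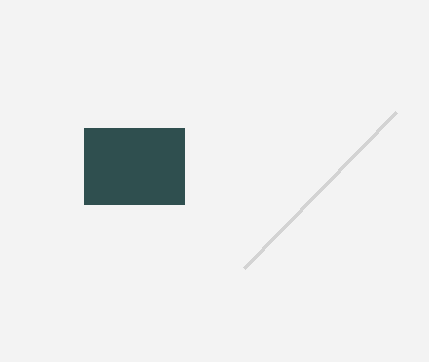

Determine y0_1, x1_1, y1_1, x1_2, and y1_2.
y0_1 = 128
x1_1 = 184
y1_1 = 204
x1_2 = 396
y1_2 = 112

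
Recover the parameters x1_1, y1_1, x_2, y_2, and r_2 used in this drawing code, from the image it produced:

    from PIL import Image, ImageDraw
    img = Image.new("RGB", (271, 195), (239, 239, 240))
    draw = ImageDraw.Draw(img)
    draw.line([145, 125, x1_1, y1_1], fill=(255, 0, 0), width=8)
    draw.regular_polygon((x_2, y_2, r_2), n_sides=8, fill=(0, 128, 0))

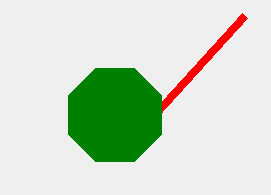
x1_1 = 245, y1_1 = 15, x_2 = 115, y_2 = 115, r_2 = 50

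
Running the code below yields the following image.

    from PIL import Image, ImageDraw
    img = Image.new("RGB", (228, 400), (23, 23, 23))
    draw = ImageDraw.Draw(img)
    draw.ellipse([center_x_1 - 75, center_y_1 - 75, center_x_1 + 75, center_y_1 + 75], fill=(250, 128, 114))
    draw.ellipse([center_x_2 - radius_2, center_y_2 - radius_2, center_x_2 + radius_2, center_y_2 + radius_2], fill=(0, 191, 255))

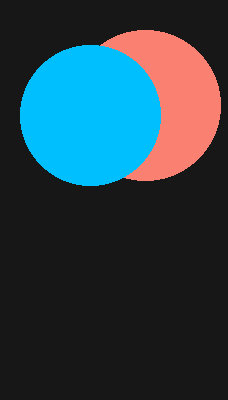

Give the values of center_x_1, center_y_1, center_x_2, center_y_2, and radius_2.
center_x_1 = 145, center_y_1 = 105, center_x_2 = 90, center_y_2 = 115, radius_2 = 70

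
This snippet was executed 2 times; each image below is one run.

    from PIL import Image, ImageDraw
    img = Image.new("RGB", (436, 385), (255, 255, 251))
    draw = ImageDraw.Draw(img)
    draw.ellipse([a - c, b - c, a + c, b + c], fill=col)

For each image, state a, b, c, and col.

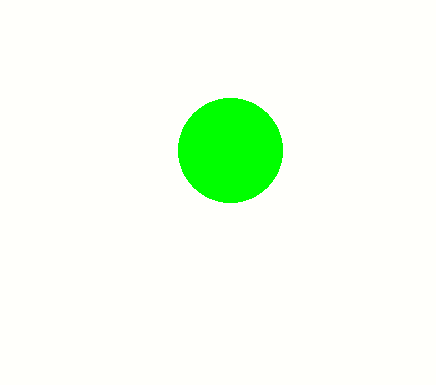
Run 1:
a = 230
b = 150
c = 52
col = 'lime'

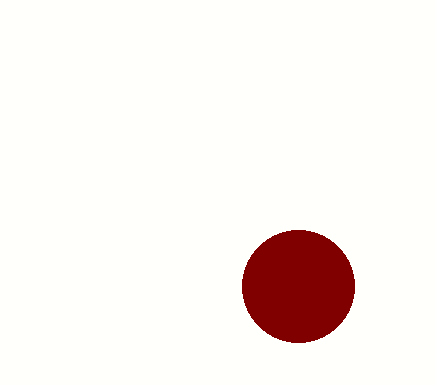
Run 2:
a = 298; b = 286; c = 56; col = 'maroon'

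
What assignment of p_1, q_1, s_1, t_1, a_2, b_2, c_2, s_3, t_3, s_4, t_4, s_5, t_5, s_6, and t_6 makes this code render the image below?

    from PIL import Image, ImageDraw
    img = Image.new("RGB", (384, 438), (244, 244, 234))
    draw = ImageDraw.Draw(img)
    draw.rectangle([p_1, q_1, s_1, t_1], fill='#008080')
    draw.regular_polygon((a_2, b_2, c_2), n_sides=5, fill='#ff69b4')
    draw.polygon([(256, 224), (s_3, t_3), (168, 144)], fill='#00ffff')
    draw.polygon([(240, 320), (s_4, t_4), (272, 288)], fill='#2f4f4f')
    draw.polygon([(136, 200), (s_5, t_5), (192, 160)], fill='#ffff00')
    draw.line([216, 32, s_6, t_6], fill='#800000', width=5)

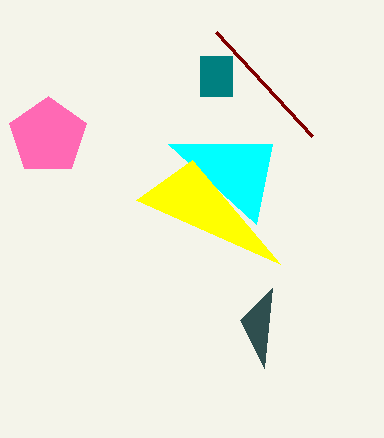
p_1 = 200; q_1 = 56; s_1 = 232; t_1 = 96; a_2 = 48; b_2 = 136; c_2 = 40; s_3 = 272; t_3 = 144; s_4 = 264; t_4 = 368; s_5 = 280; t_5 = 264; s_6 = 312; t_6 = 136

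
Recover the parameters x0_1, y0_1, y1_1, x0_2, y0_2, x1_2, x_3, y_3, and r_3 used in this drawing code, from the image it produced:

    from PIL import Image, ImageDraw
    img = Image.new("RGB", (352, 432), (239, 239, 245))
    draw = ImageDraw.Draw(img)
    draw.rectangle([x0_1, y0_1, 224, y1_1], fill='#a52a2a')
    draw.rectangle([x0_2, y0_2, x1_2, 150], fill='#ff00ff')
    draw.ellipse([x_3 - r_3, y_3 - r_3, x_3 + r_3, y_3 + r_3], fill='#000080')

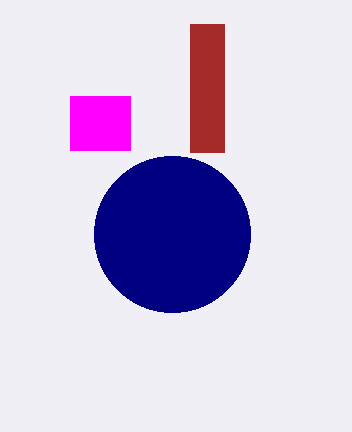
x0_1 = 190
y0_1 = 24
y1_1 = 152
x0_2 = 70
y0_2 = 96
x1_2 = 130
x_3 = 172
y_3 = 234
r_3 = 78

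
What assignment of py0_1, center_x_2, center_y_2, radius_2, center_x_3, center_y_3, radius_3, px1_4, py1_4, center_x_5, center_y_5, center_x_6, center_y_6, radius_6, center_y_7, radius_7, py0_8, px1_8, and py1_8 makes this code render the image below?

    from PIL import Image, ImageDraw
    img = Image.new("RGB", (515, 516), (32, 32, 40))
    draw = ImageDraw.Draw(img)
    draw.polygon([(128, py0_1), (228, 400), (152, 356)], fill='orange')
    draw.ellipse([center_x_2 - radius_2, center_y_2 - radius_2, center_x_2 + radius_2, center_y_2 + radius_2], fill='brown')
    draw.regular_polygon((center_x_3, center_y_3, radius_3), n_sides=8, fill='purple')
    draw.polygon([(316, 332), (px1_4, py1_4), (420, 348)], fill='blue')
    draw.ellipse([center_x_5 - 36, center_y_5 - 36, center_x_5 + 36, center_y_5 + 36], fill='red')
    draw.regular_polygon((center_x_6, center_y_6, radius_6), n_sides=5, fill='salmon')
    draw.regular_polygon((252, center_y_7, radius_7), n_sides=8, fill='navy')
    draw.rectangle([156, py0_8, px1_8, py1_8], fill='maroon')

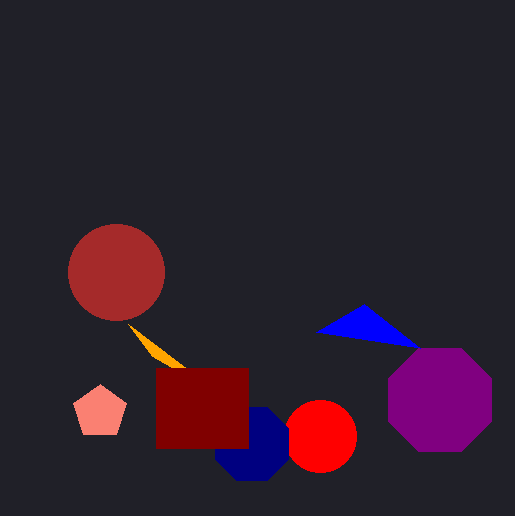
py0_1 = 324
center_x_2 = 116
center_y_2 = 272
radius_2 = 48
center_x_3 = 440
center_y_3 = 400
radius_3 = 56
px1_4 = 364
py1_4 = 304
center_x_5 = 320
center_y_5 = 436
center_x_6 = 100
center_y_6 = 412
radius_6 = 28
center_y_7 = 444
radius_7 = 40
py0_8 = 368
px1_8 = 248
py1_8 = 448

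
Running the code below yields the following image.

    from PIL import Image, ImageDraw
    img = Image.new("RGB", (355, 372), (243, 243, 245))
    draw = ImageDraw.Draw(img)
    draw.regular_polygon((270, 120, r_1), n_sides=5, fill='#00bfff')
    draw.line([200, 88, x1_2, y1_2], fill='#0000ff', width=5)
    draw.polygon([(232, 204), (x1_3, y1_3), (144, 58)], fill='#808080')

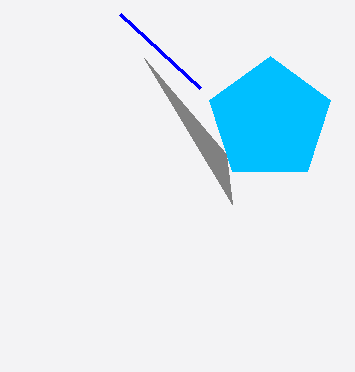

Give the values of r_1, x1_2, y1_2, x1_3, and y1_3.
r_1 = 64, x1_2 = 120, y1_2 = 14, x1_3 = 226, y1_3 = 154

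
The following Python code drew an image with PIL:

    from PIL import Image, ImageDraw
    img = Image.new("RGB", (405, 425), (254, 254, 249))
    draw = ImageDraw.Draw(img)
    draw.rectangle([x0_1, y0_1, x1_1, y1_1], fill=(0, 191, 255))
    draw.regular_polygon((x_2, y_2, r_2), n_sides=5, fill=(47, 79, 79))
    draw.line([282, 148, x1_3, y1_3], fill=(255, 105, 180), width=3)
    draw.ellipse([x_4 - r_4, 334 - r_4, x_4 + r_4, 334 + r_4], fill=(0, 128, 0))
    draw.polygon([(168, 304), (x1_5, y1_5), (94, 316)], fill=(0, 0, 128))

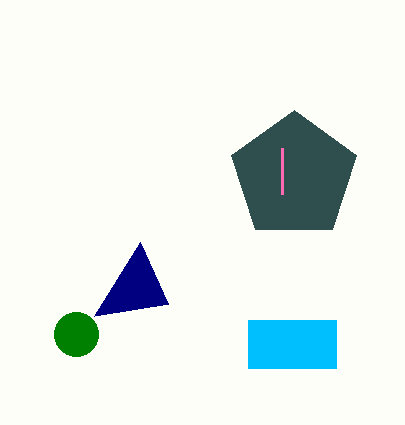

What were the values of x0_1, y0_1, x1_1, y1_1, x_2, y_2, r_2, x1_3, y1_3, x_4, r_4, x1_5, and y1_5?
x0_1 = 248; y0_1 = 320; x1_1 = 336; y1_1 = 368; x_2 = 294; y_2 = 176; r_2 = 66; x1_3 = 282; y1_3 = 194; x_4 = 76; r_4 = 22; x1_5 = 140; y1_5 = 242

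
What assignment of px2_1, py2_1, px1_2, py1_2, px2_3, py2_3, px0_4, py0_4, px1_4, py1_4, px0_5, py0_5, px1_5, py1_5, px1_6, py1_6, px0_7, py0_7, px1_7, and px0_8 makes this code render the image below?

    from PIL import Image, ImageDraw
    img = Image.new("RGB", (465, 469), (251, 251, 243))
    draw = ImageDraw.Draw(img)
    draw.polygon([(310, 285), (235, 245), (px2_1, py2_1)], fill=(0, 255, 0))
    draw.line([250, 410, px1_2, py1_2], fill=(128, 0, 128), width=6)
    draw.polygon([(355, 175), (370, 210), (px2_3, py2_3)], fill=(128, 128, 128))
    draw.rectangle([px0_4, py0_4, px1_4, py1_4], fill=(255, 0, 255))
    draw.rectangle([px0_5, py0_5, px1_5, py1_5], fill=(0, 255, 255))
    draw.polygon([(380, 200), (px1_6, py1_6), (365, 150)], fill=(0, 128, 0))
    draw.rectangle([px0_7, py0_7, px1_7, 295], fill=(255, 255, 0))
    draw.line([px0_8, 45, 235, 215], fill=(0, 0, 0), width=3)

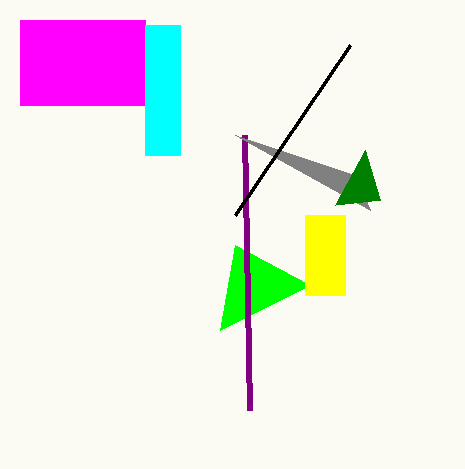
px2_1 = 220
py2_1 = 330
px1_2 = 245
py1_2 = 135
px2_3 = 235
py2_3 = 135
px0_4 = 20
py0_4 = 20
px1_4 = 145
py1_4 = 105
px0_5 = 145
py0_5 = 25
px1_5 = 180
py1_5 = 155
px1_6 = 335
py1_6 = 205
px0_7 = 305
py0_7 = 215
px1_7 = 345
px0_8 = 350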